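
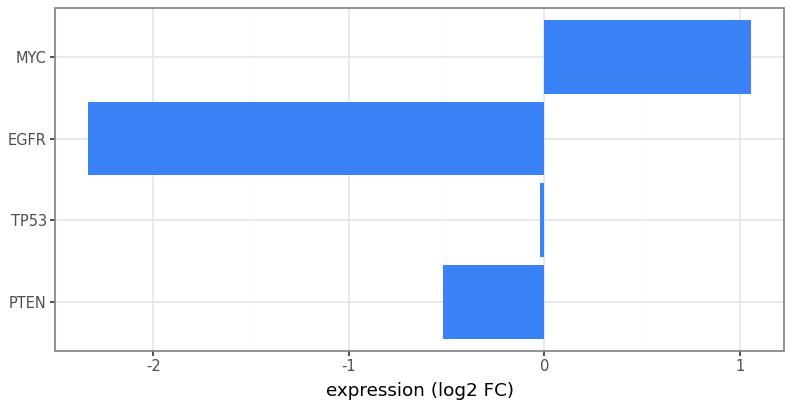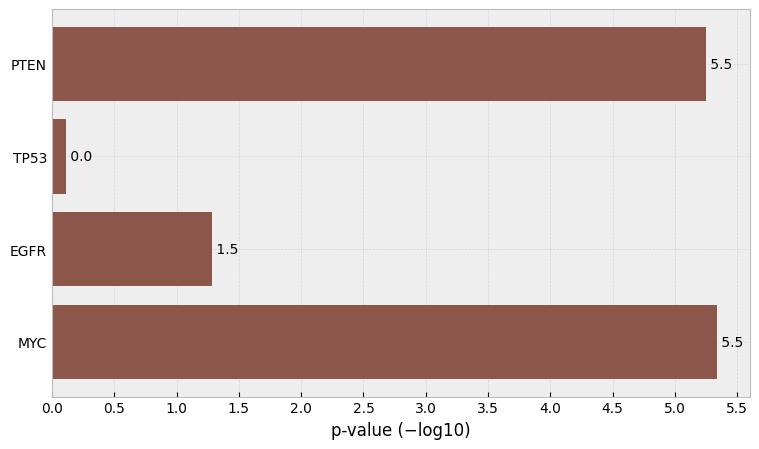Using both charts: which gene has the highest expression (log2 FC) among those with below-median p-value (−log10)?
TP53

Chart 2 median p-value (−log10) ≈ 3.5; below-median genes: TP53, EGFR. Among those, TP53 has the highest expression (log2 FC) (≈ 0).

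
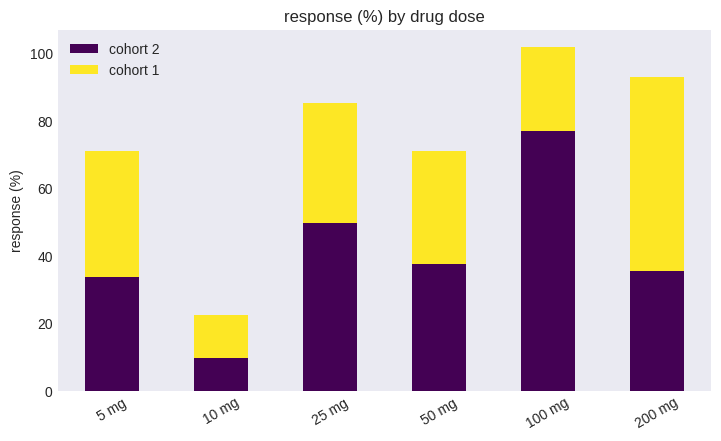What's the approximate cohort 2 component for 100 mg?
≈ 80

cohort 2 top ≈ 80, bottom ≈ 0; segment ≈ 80.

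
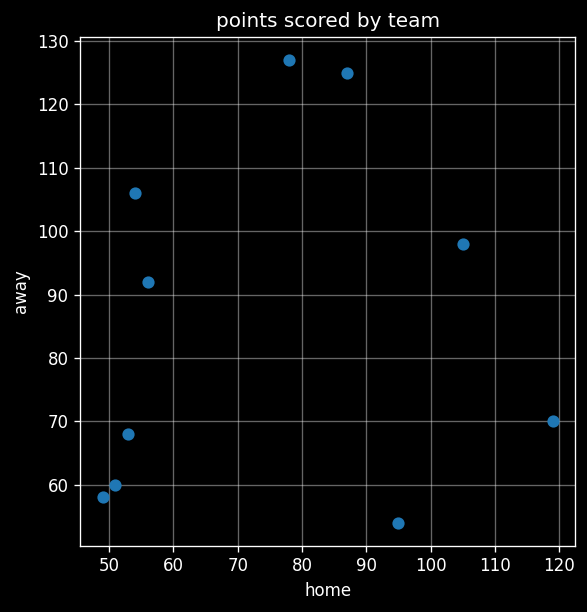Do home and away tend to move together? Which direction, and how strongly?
Points are roughly uncorrelated; weak (|r| ≈ 0.1).

no clear correlation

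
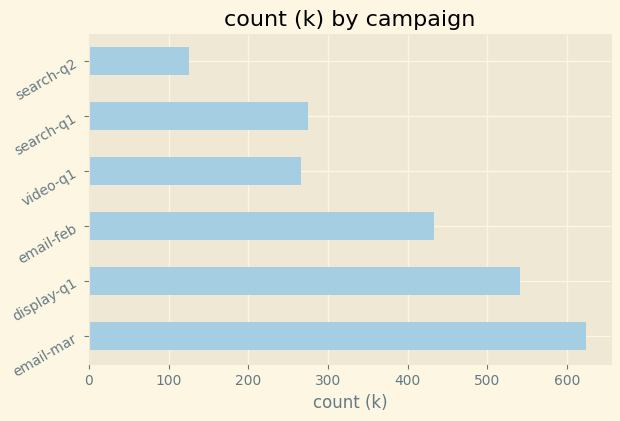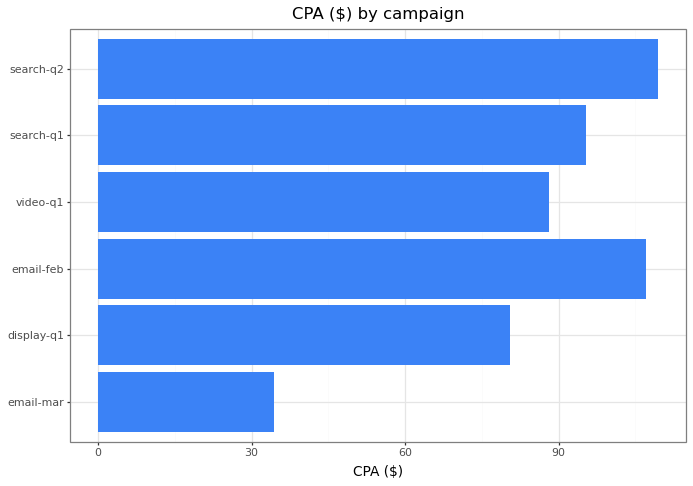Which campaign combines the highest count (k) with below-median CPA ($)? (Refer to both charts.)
email-mar

Chart 2 median CPA ($) ≈ 100; below-median campaigns: email-mar, display-q1, video-q1. Among those, email-mar has the highest count (k) (≈ 600).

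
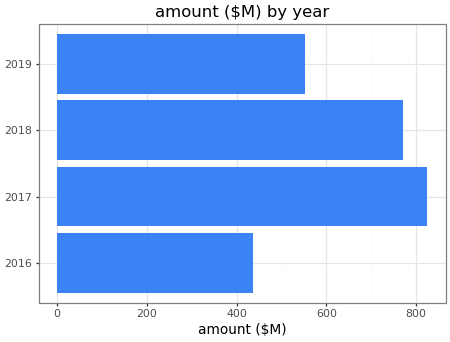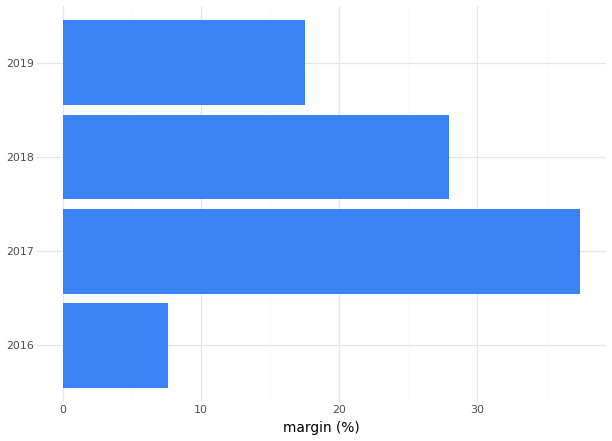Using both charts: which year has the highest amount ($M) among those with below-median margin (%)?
2019

Chart 2 median margin (%) ≈ 25; below-median years: 2016, 2019. Among those, 2019 has the highest amount ($M) (≈ 600).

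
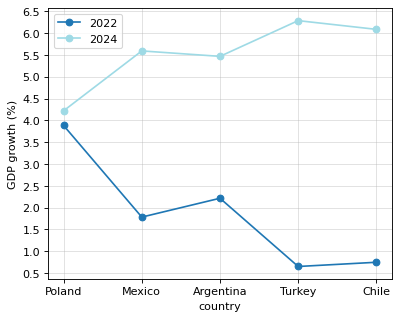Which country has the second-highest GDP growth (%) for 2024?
Chile

Top 3 for 2024: Turkey ≈ 6.5, Chile ≈ 6.0, Mexico ≈ 5.5.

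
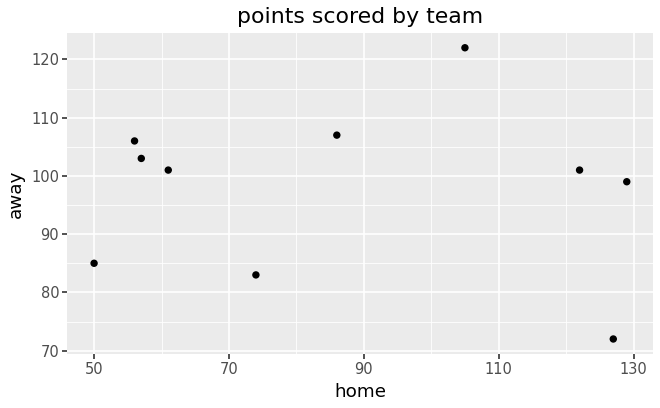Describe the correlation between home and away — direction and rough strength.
Points are roughly uncorrelated; weak (|r| ≈ 0.1).

no clear correlation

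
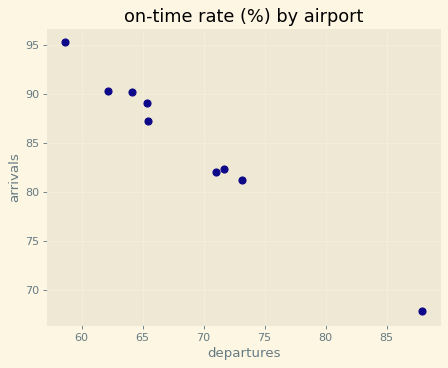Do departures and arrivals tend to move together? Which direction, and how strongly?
Points are negatively correlated; strong (|r| ≈ 1.0).

negative, strong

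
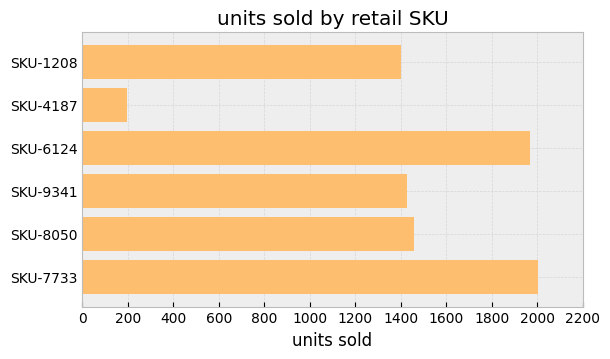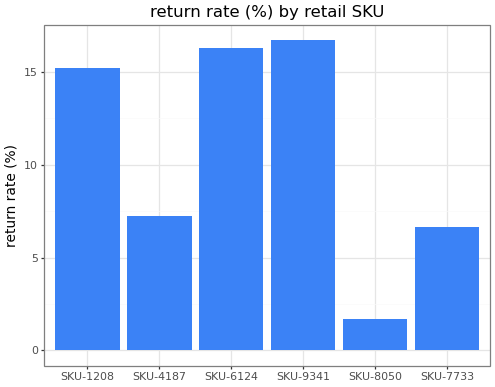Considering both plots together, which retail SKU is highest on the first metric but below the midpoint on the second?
Chart 2 median return rate (%) ≈ 12; below-median retail SKUs: SKU-4187, SKU-8050, SKU-7733. Among those, SKU-7733 has the highest units sold (≈ 2000).

SKU-7733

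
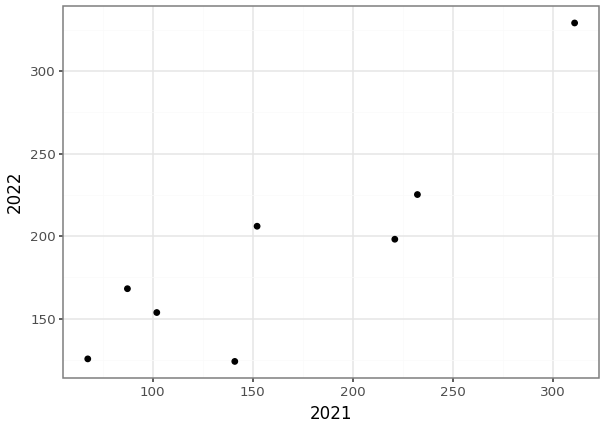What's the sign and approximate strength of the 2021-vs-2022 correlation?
Points are positively correlated; strong (|r| ≈ 0.9).

positive, strong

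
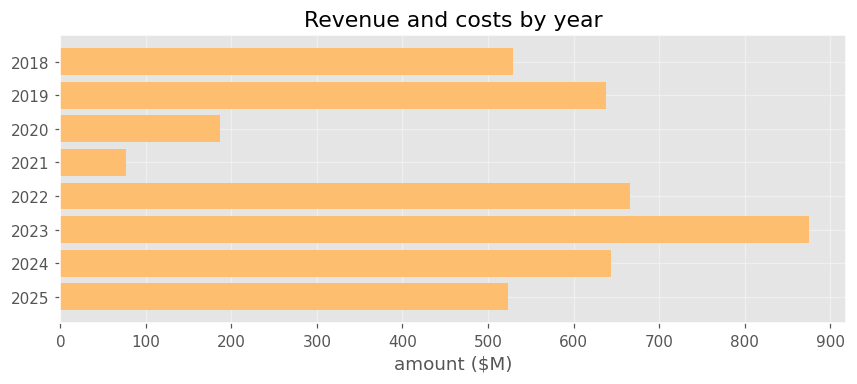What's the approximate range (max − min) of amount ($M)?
Max 2023 ≈ 900, min 2021 ≈ 100; range ≈ 800.

≈ 800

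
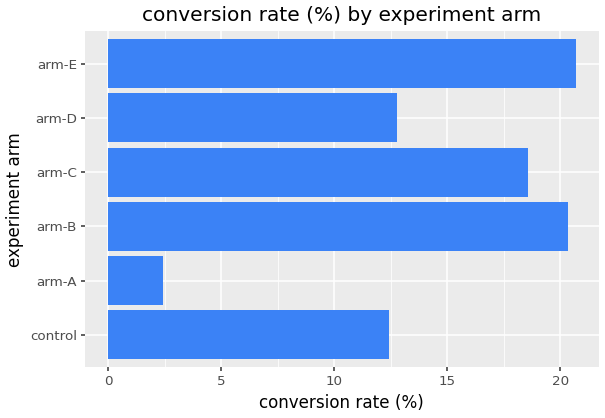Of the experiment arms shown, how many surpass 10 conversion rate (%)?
5

Above 10: control, arm-B, arm-C, arm-D, arm-E.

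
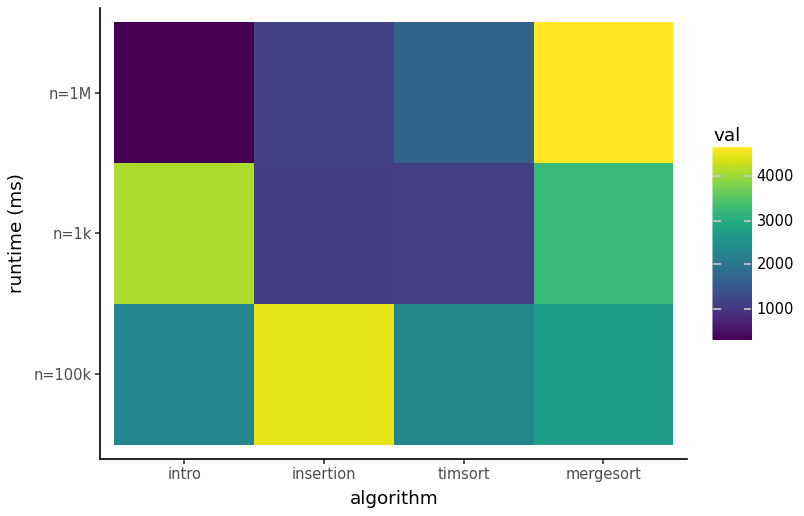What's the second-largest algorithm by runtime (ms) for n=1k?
Top 3 for n=1k: intro ≈ 4000, mergesort ≈ 3000, timsort ≈ 1000.

mergesort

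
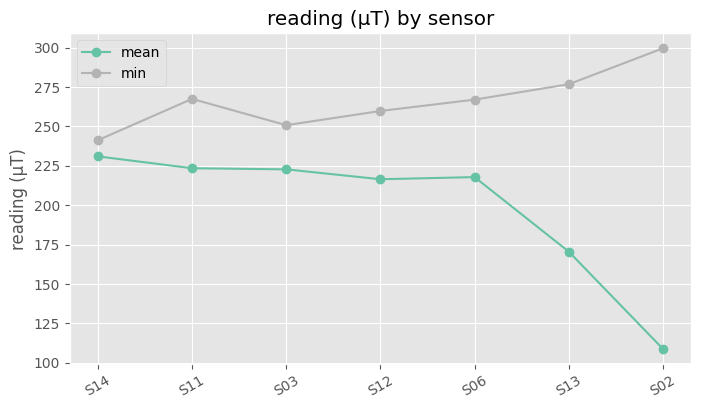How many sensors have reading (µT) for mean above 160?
Above 160: S14, S11, S03, S12, S06, S13.

6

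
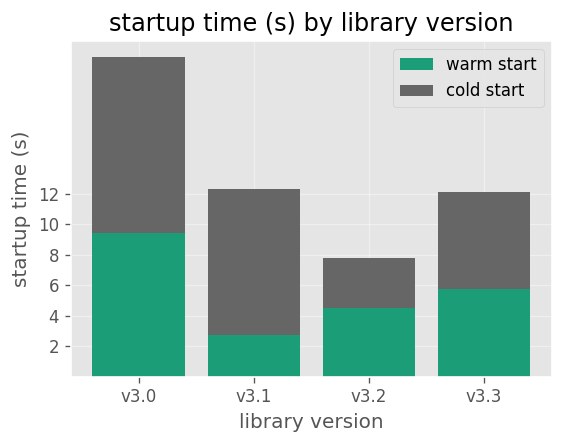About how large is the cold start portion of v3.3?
≈ 6

cold start top ≈ 12, bottom ≈ 6; segment ≈ 6.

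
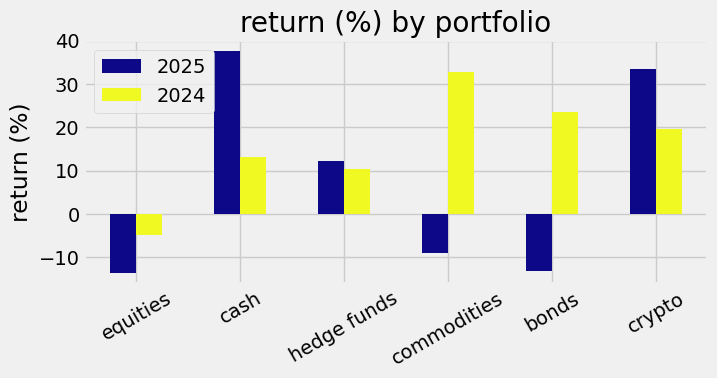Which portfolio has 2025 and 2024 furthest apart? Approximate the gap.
commodities, ≈ 45 %

commodities: 2025 ≈ -10, 2024 ≈ 35 → gap ≈ 45. Next-largest (bonds) is only ≈ 40.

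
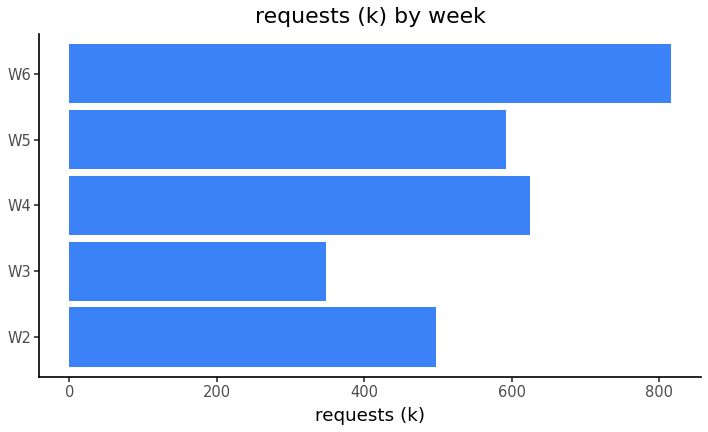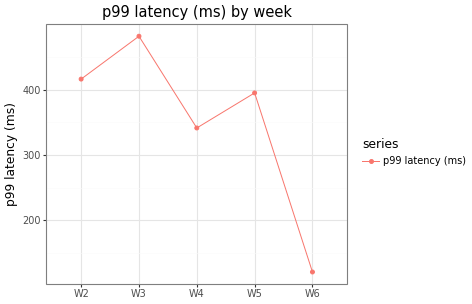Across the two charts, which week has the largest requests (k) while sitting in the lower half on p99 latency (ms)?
Chart 2 median p99 latency (ms) ≈ 400; below-median weeks: W4, W6. Among those, W6 has the highest requests (k) (≈ 800).

W6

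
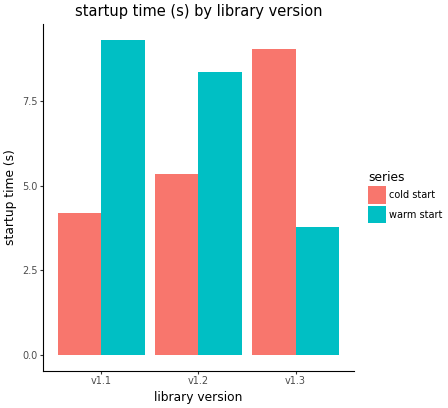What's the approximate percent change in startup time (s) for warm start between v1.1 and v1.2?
≈ -11.1%

v1.1 ≈ 9, v1.2 ≈ 8; (8 − 9) / 9 ≈ -11.1%.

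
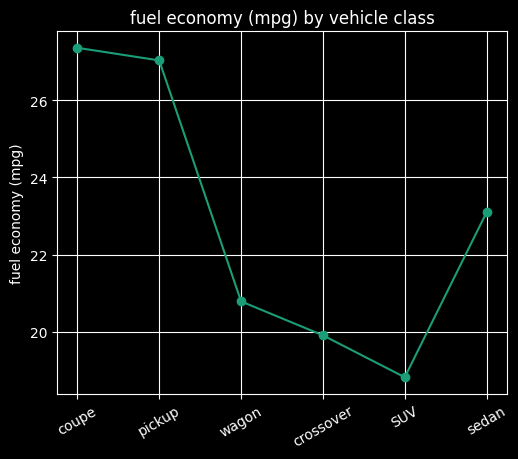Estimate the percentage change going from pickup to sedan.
≈ -14.8%

pickup ≈ 27, sedan ≈ 23; (23 − 27) / 27 ≈ -14.8%.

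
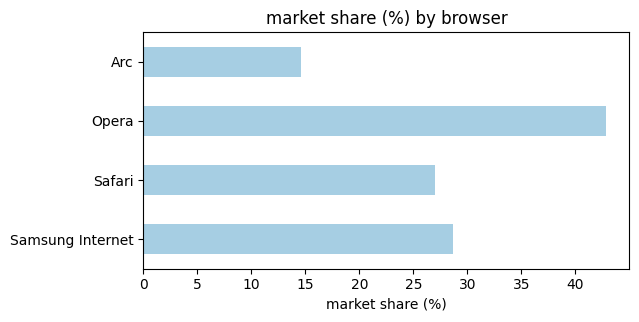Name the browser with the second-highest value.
Top 3: Opera ≈ 45, Samsung Internet ≈ 30, Safari ≈ 25.

Samsung Internet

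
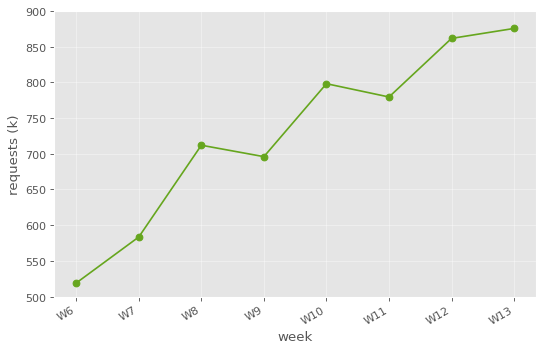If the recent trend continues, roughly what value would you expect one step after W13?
≈ 950

Last three: 800, 850, 900 → slope ≈ 50/step → next ≈ 950.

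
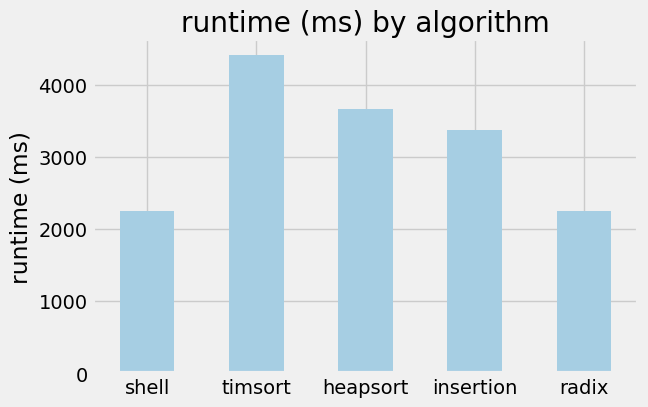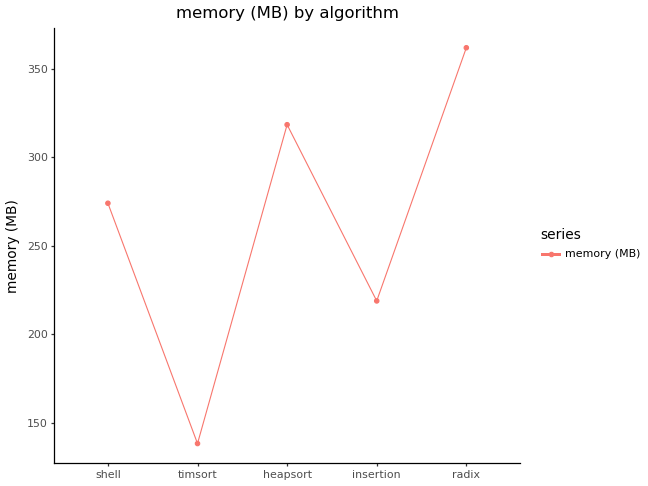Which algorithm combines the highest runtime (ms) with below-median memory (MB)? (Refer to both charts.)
Chart 2 median memory (MB) ≈ 250; below-median algorithms: timsort, insertion. Among those, timsort has the highest runtime (ms) (≈ 4500).

timsort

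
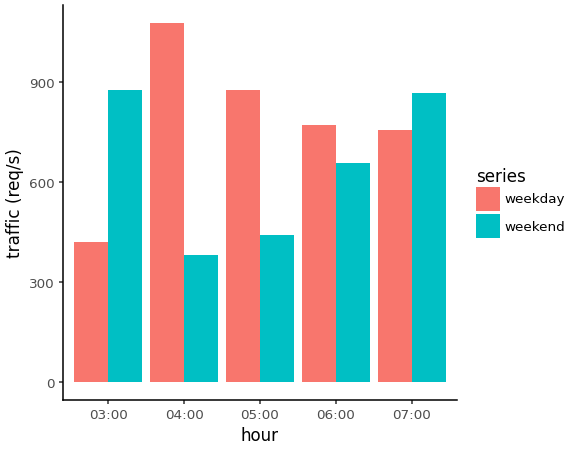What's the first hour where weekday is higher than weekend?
03:00: weekday ≈ 400 vs weekend ≈ 900 (not yet); 04:00: weekday ≈ 1100 vs weekend ≈ 400 (first crossover).

04:00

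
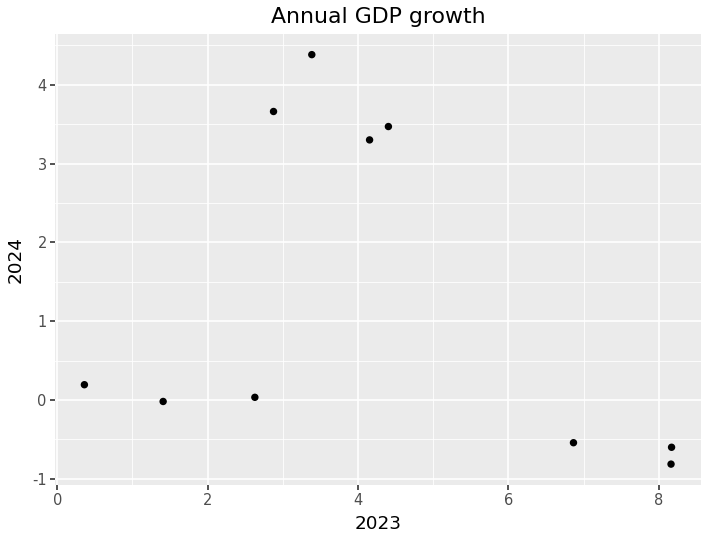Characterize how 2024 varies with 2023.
Points are negatively correlated; weak (|r| ≈ 0.3).

negative, weak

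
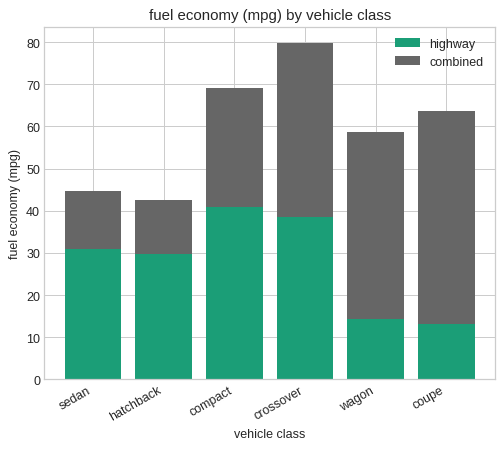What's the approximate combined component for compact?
≈ 30

combined top ≈ 70, bottom ≈ 40; segment ≈ 30.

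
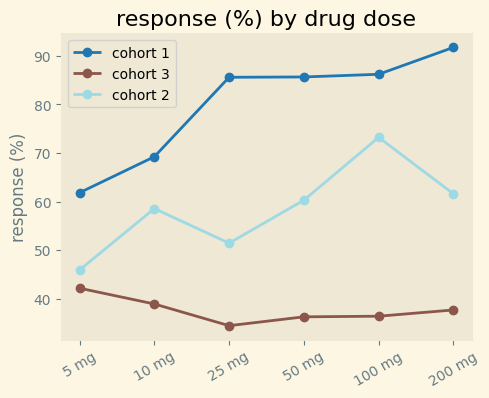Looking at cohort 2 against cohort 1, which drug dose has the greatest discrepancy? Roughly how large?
25 mg: cohort 2 ≈ 50, cohort 1 ≈ 85 → gap ≈ 35. Next-largest (200 mg) is only ≈ 30.

25 mg, ≈ 35 %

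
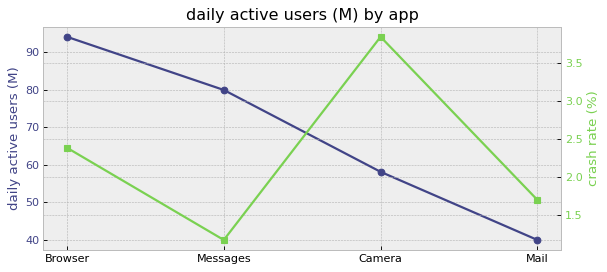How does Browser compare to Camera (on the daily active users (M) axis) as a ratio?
Browser ≈ 95, Camera ≈ 60; 95/60 ≈ 1.58.

≈ 1.58×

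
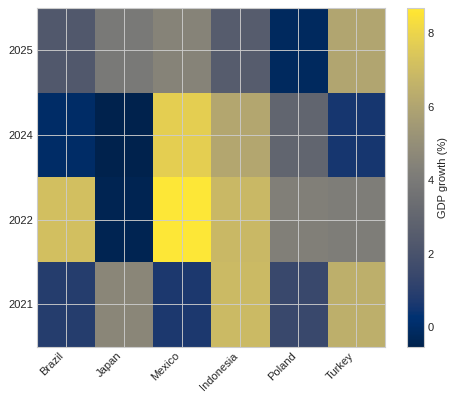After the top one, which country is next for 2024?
Top 3 for 2024: Mexico ≈ 8, Indonesia ≈ 6, Poland ≈ 3.

Indonesia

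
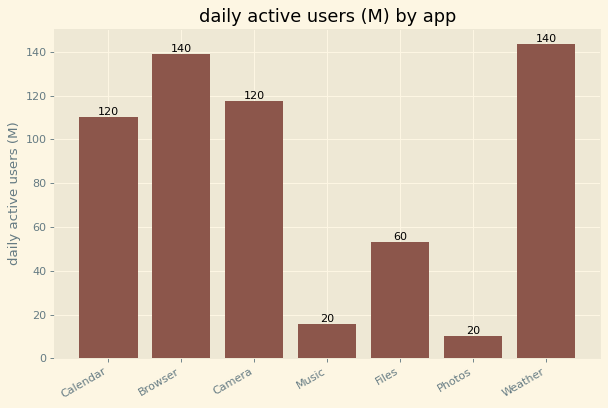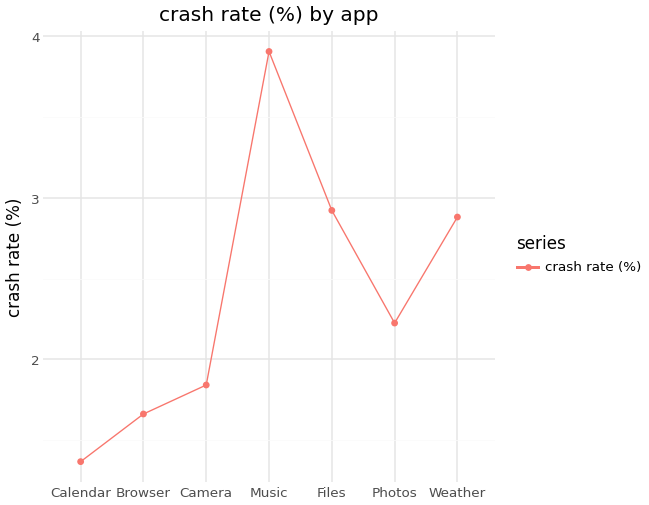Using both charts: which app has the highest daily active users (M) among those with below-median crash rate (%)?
Chart 2 median crash rate (%) ≈ 2; below-median apps: Calendar, Browser, Camera. Among those, Browser has the highest daily active users (M) (≈ 140).

Browser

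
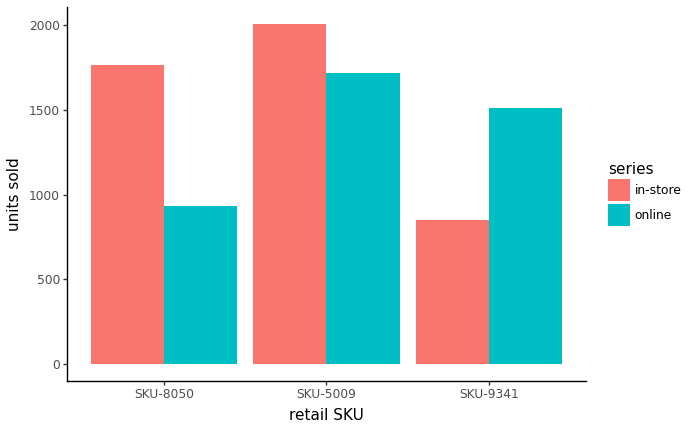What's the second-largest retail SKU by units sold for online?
Top 3 for online: SKU-5009 ≈ 1800, SKU-9341 ≈ 1600, SKU-8050 ≈ 1000.

SKU-9341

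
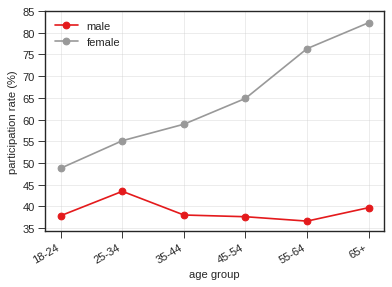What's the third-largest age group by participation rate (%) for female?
Top 4 for female: 65+ ≈ 80, 55-64 ≈ 75, 45-54 ≈ 65, 35-44 ≈ 60.

45-54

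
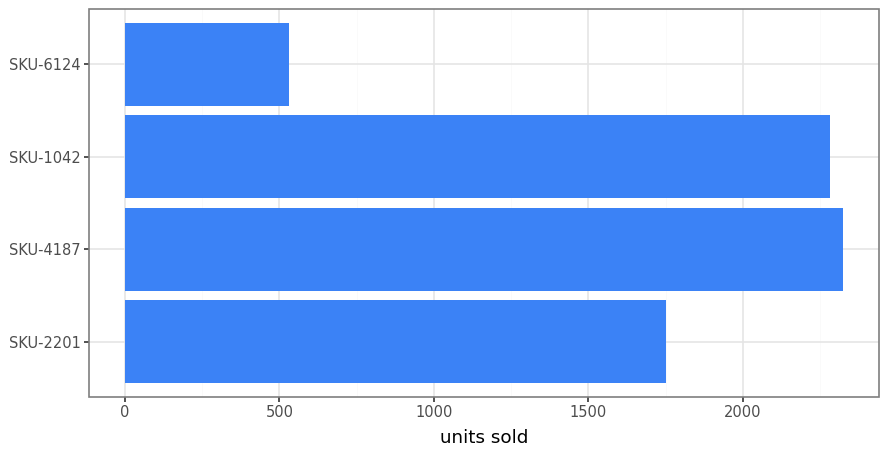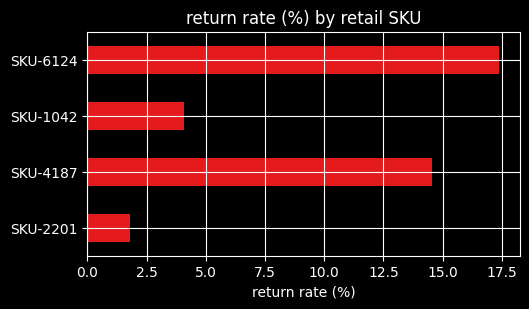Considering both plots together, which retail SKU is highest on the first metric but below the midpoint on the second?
Chart 2 median return rate (%) ≈ 10; below-median retail SKUs: SKU-2201, SKU-1042. Among those, SKU-1042 has the highest units sold (≈ 2500).

SKU-1042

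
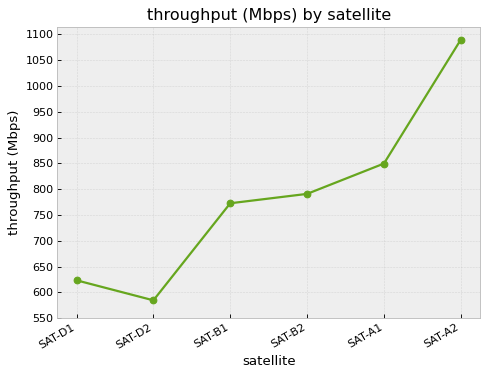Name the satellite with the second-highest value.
Top 3: SAT-A2 ≈ 1100, SAT-A1 ≈ 850, SAT-B2 ≈ 800.

SAT-A1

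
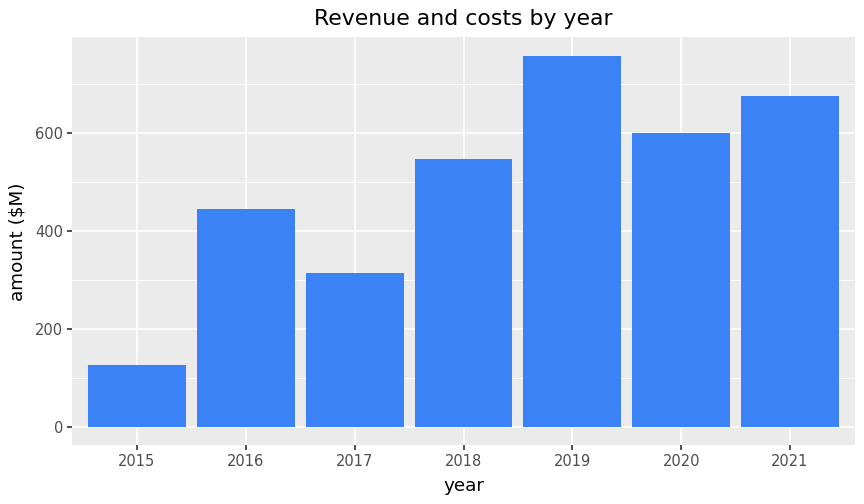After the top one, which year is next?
Top 3: 2019 ≈ 800, 2021 ≈ 700, 2020 ≈ 600.

2021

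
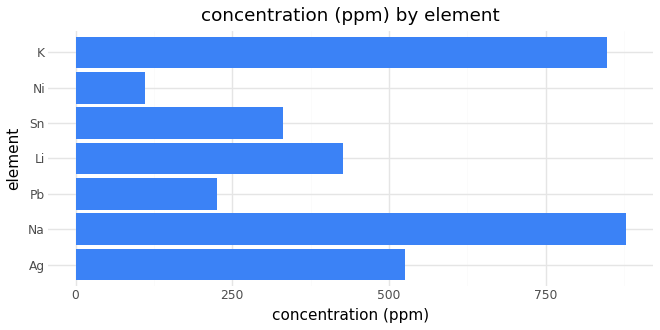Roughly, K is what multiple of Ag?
≈ 1.6×

K ≈ 800, Ag ≈ 500; 800/500 ≈ 1.6.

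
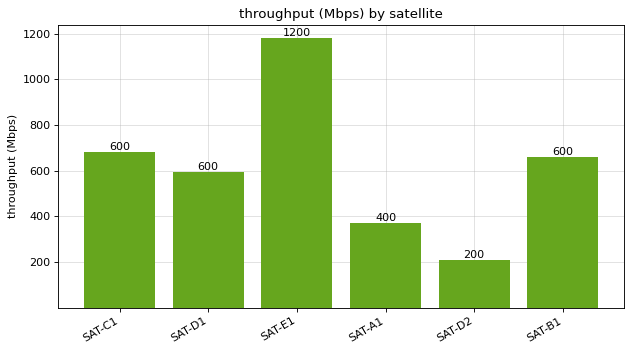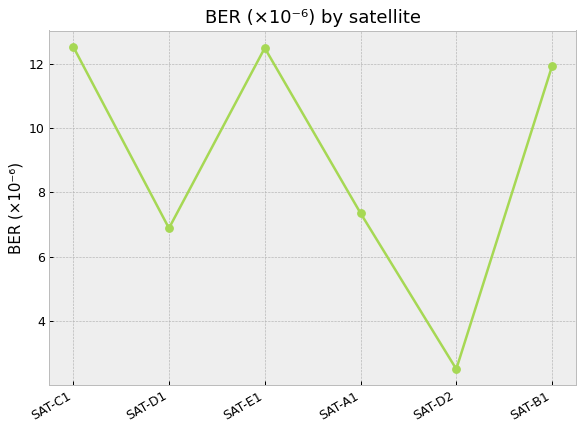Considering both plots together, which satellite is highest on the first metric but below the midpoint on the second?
SAT-D1

Chart 2 median BER (×10⁻⁶) ≈ 10; below-median satellites: SAT-D1, SAT-A1, SAT-D2. Among those, SAT-D1 has the highest throughput (Mbps) (≈ 600).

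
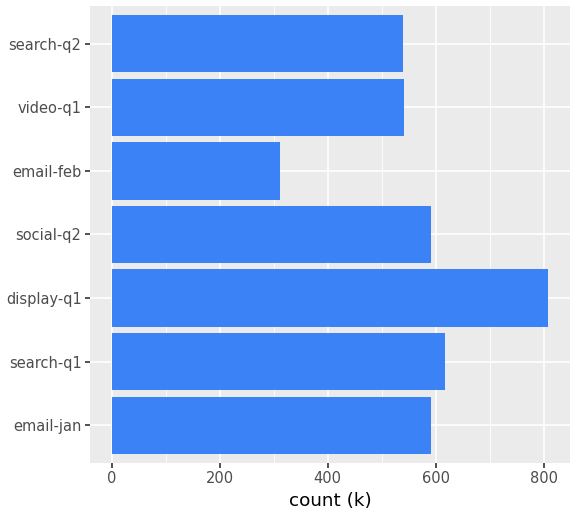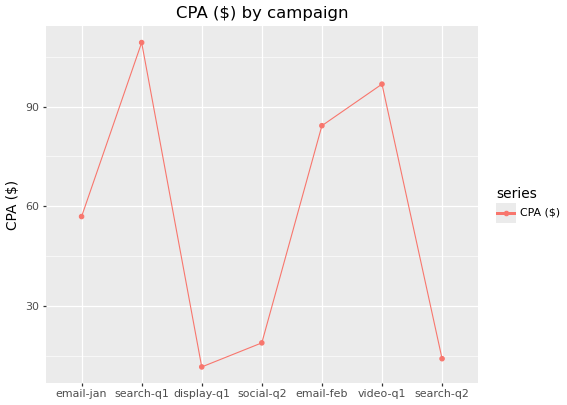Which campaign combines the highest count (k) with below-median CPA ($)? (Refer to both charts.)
Chart 2 median CPA ($) ≈ 60; below-median campaigns: display-q1, social-q2, search-q2. Among those, display-q1 has the highest count (k) (≈ 800).

display-q1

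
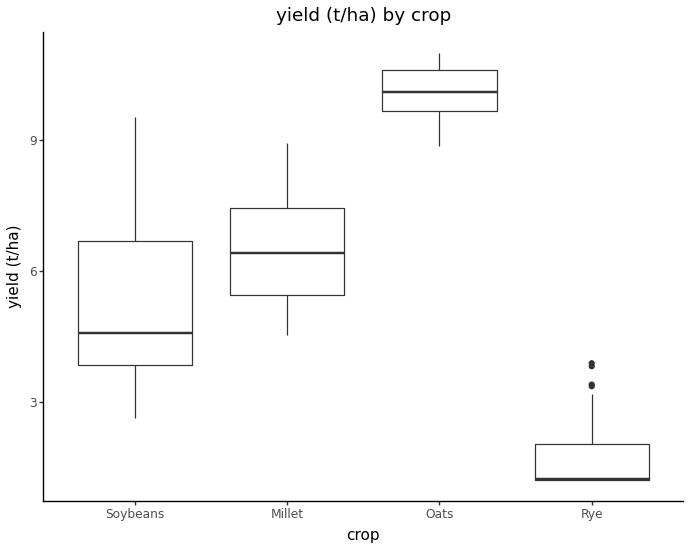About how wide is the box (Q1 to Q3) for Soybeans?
≈ 3

Q3 ≈ 7, Q1 ≈ 4; IQR ≈ 3.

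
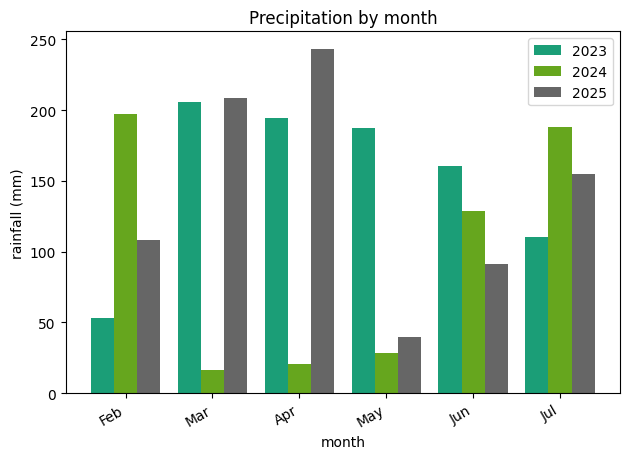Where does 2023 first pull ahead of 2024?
Mar

Feb: 2023 ≈ 50 vs 2024 ≈ 200 (not yet); Mar: 2023 ≈ 200 vs 2024 ≈ 25 (first crossover).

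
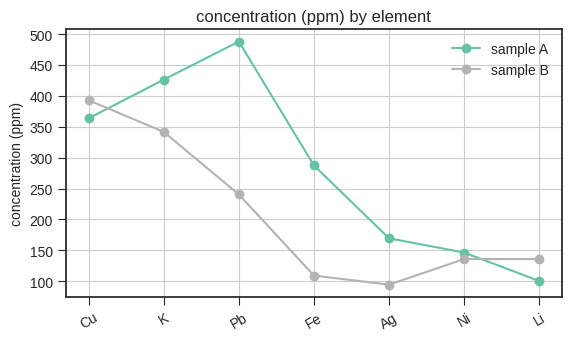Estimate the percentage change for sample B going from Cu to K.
≈ -12.5%

Cu ≈ 400, K ≈ 350; (350 − 400) / 400 ≈ -12.5%.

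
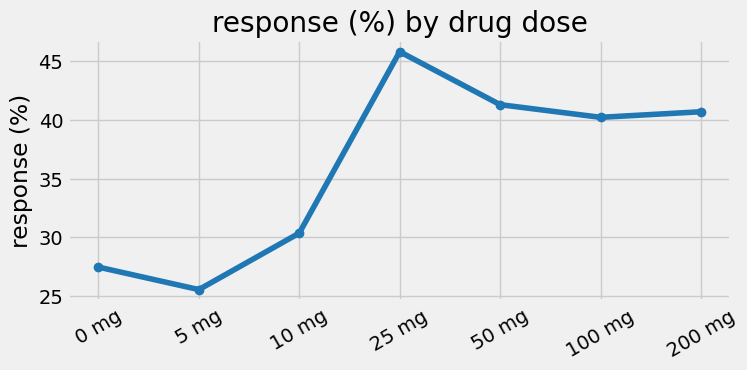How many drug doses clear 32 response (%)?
Above 32: 25 mg, 50 mg, 100 mg, 200 mg.

4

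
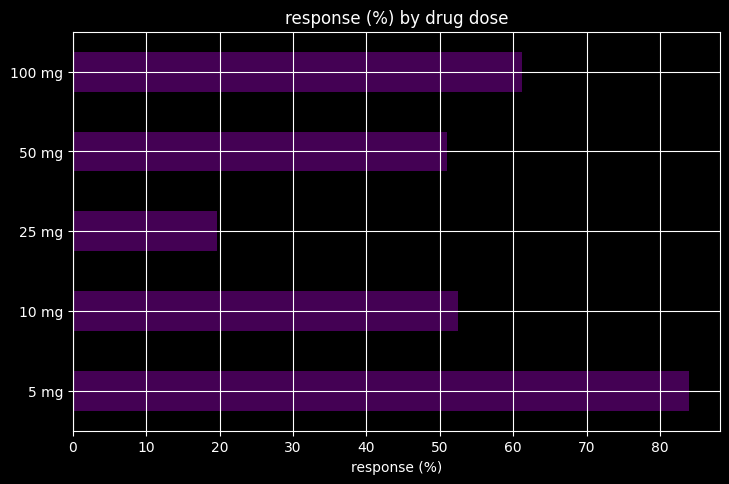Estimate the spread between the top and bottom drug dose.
Max 5 mg ≈ 80, min 25 mg ≈ 20; range ≈ 60.

≈ 60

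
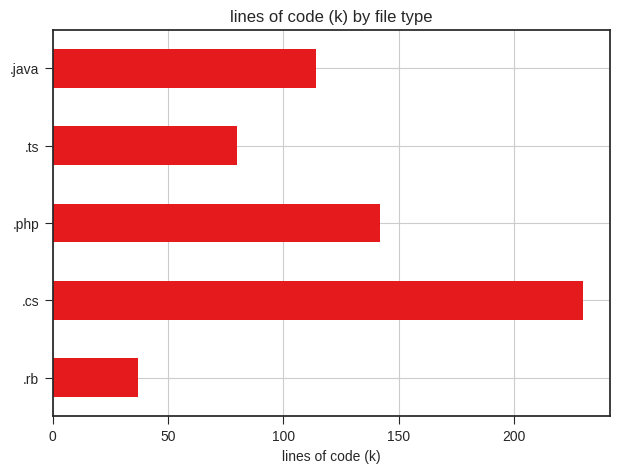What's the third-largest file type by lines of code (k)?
Top 4: .cs ≈ 220, .php ≈ 140, .java ≈ 120, .ts ≈ 80.

.java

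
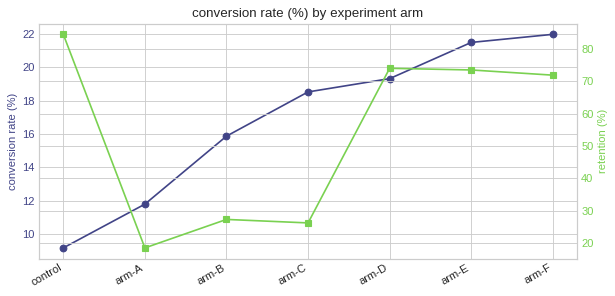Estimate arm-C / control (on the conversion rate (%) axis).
arm-C ≈ 18, control ≈ 10; 18/10 ≈ 1.8.

≈ 1.8×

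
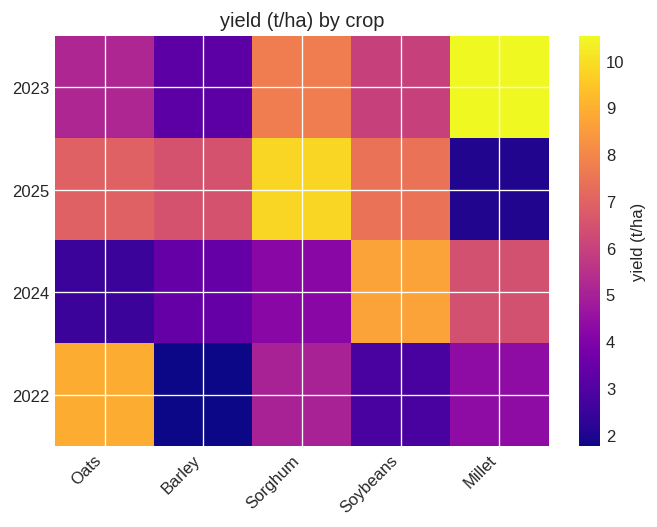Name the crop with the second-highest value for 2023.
Sorghum

Top 3 for 2023: Millet ≈ 11, Sorghum ≈ 8, Soybeans ≈ 6.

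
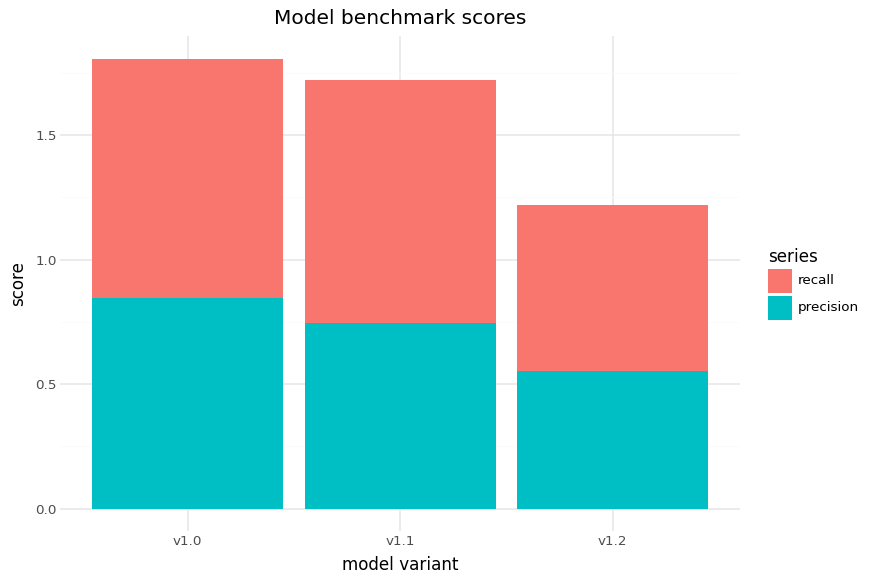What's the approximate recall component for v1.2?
recall top ≈ 1.2, bottom ≈ 0.6; segment ≈ 0.6.

≈ 0.6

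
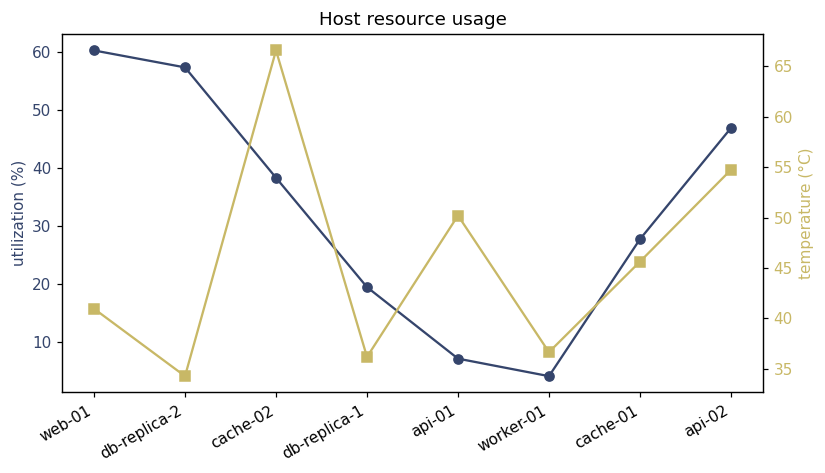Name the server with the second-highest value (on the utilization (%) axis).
Top 3 (on the utilization (%) axis): web-01 ≈ 60, db-replica-2 ≈ 55, api-02 ≈ 45.

db-replica-2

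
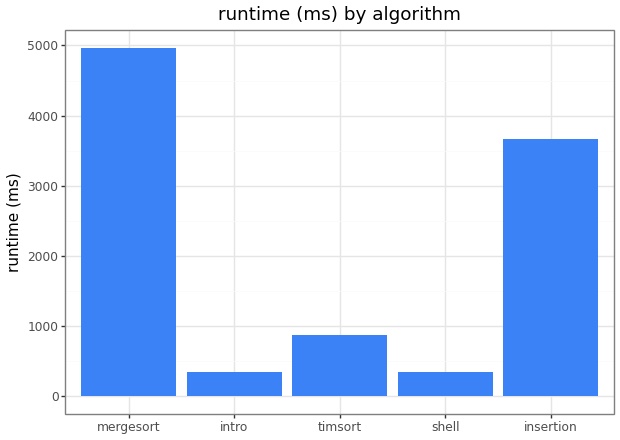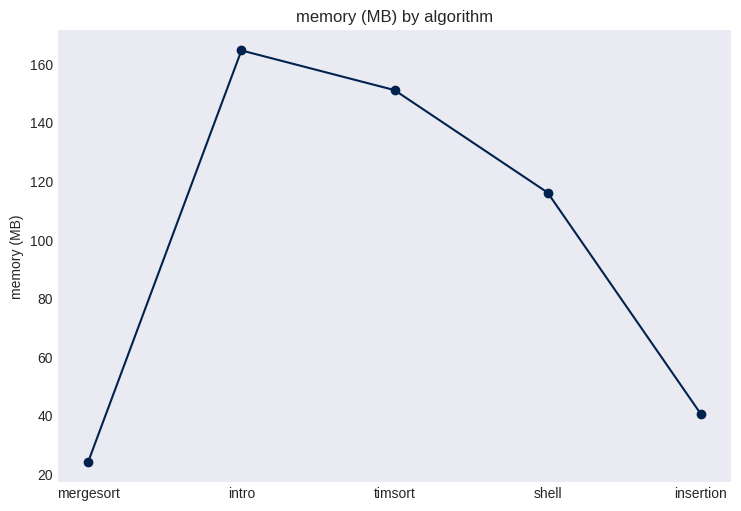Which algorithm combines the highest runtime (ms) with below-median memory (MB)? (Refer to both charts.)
Chart 2 median memory (MB) ≈ 120; below-median algorithms: mergesort, insertion. Among those, mergesort has the highest runtime (ms) (≈ 5000).

mergesort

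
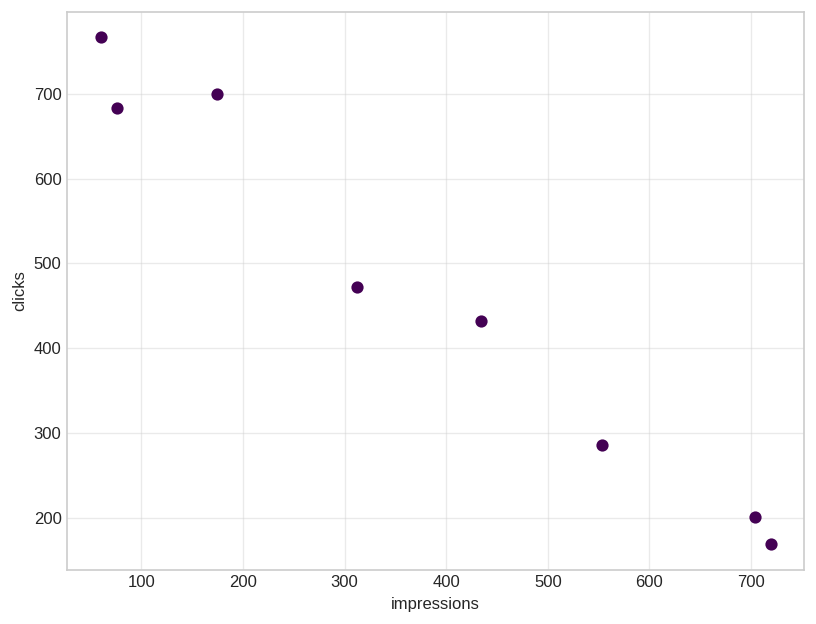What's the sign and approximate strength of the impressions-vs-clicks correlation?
Points are negatively correlated; strong (|r| ≈ 1.0).

negative, strong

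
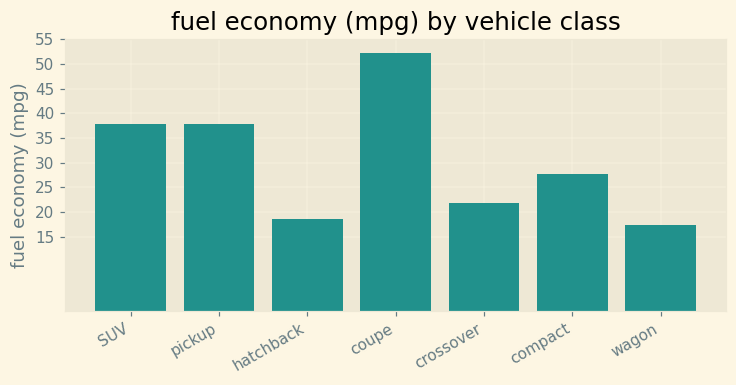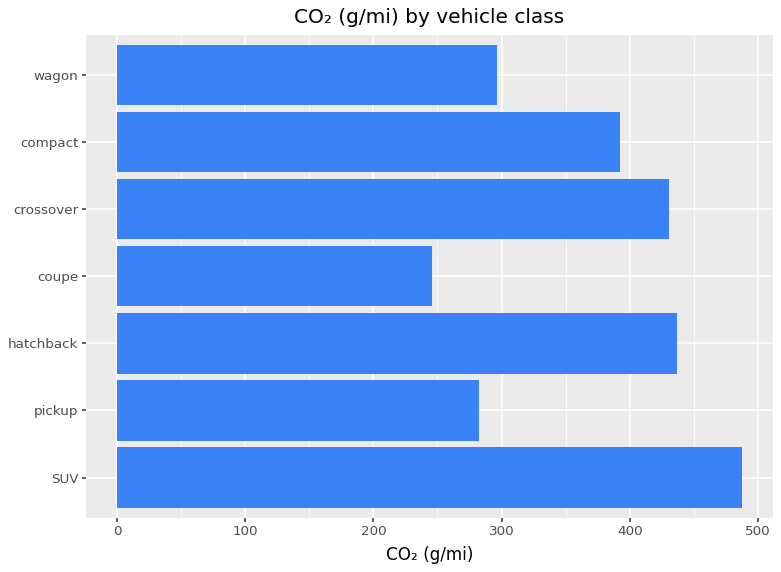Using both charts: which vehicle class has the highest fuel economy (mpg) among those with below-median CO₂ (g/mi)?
coupe

Chart 2 median CO₂ (g/mi) ≈ 400; below-median vehicle classes: pickup, coupe, wagon. Among those, coupe has the highest fuel economy (mpg) (≈ 50).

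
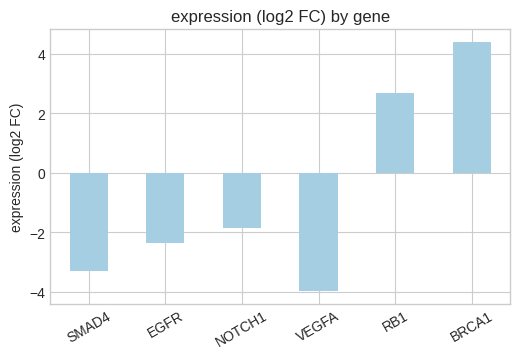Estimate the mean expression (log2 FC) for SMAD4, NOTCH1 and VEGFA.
(-3 + -2 + -4) / 3 ≈ -3.

≈ -3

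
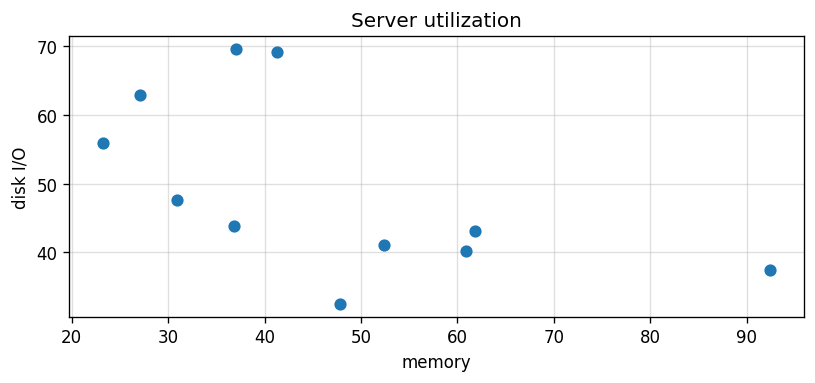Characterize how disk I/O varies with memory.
negative, moderate

Points are negatively correlated; moderate (|r| ≈ 0.6).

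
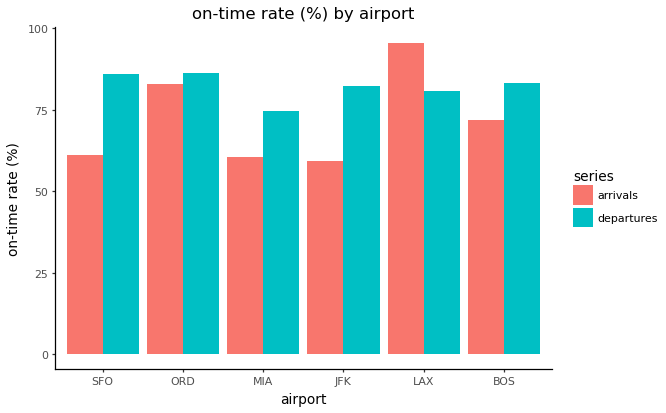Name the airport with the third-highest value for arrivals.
BOS

Top 4 for arrivals: LAX ≈ 100, ORD ≈ 80, BOS ≈ 70, SFO ≈ 60.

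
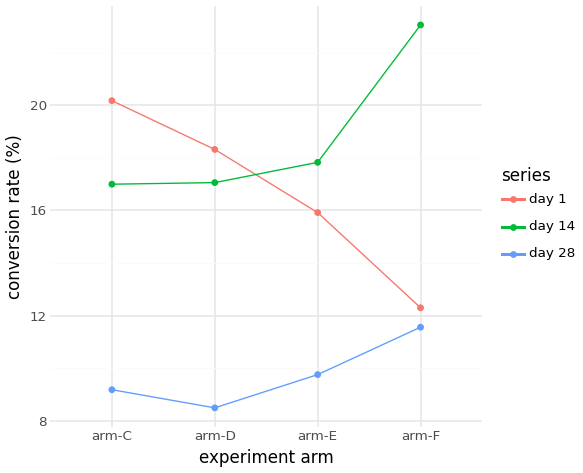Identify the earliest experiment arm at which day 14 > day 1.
arm-D: day 14 ≈ 18 vs day 1 ≈ 18 (not yet); arm-E: day 14 ≈ 18 vs day 1 ≈ 16 (first crossover).

arm-E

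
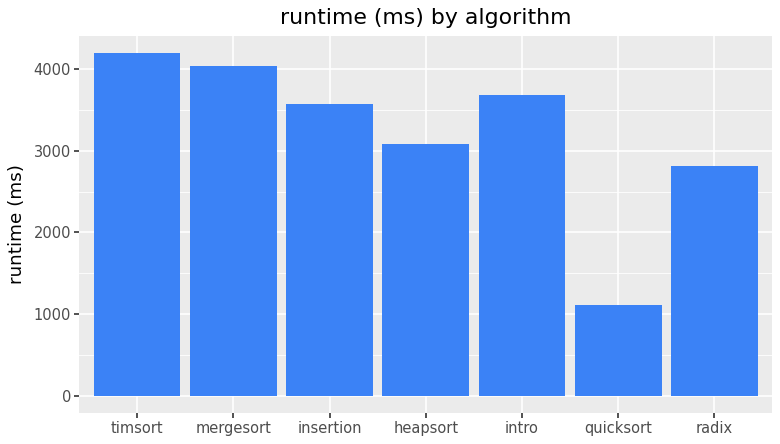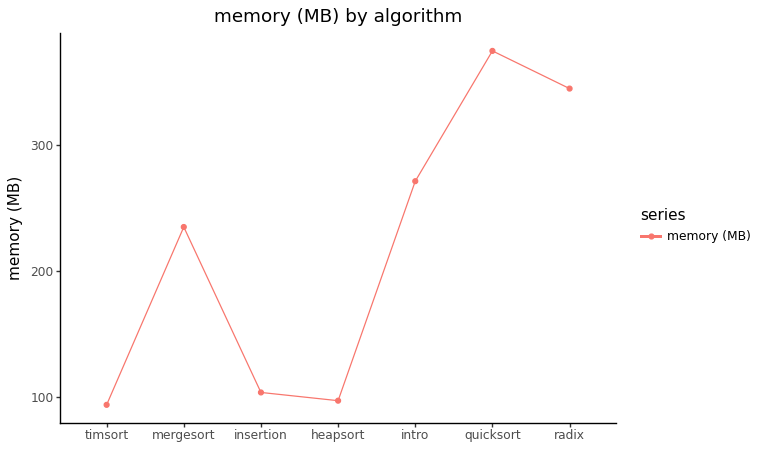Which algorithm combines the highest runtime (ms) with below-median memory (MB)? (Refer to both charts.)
Chart 2 median memory (MB) ≈ 250; below-median algorithms: timsort, insertion, heapsort. Among those, timsort has the highest runtime (ms) (≈ 4000).

timsort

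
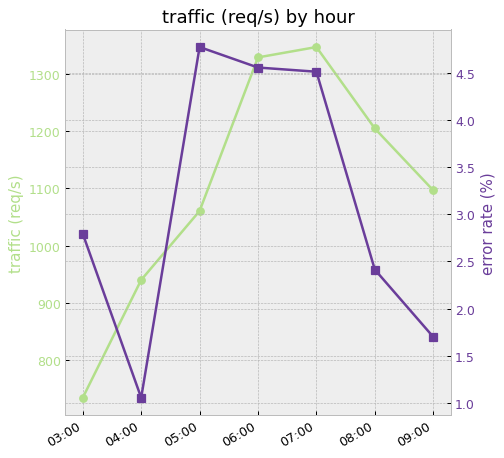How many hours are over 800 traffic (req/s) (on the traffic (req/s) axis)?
6

Above 800: 04:00, 05:00, 06:00, 07:00, 08:00, 09:00.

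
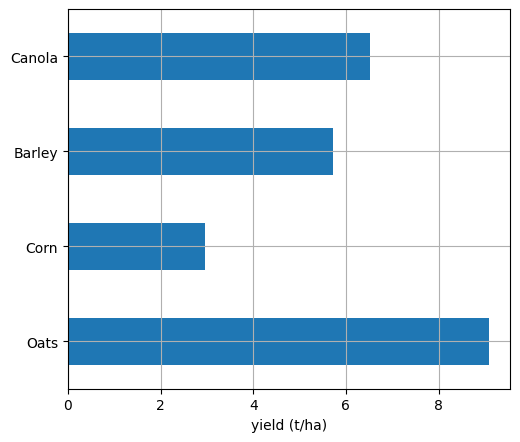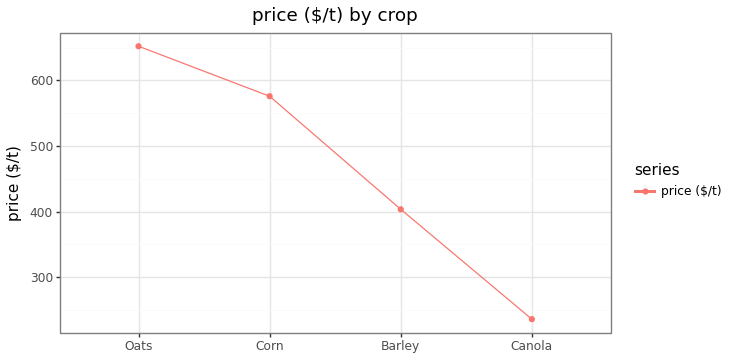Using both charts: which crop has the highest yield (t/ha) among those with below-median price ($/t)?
Chart 2 median price ($/t) ≈ 500; below-median crops: Barley, Canola. Among those, Canola has the highest yield (t/ha) (≈ 7).

Canola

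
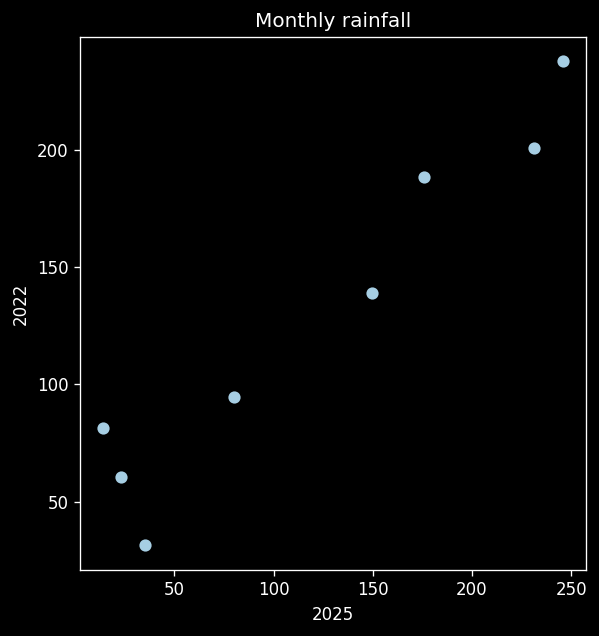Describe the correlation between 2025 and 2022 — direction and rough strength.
Points are positively correlated; strong (|r| ≈ 1.0).

positive, strong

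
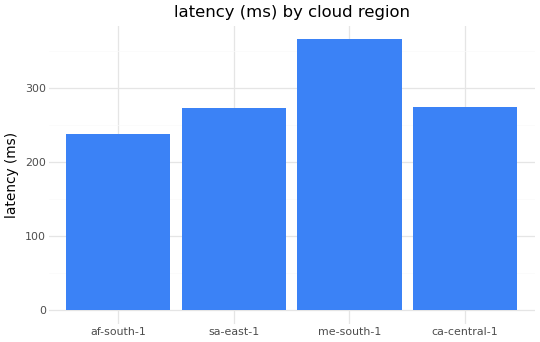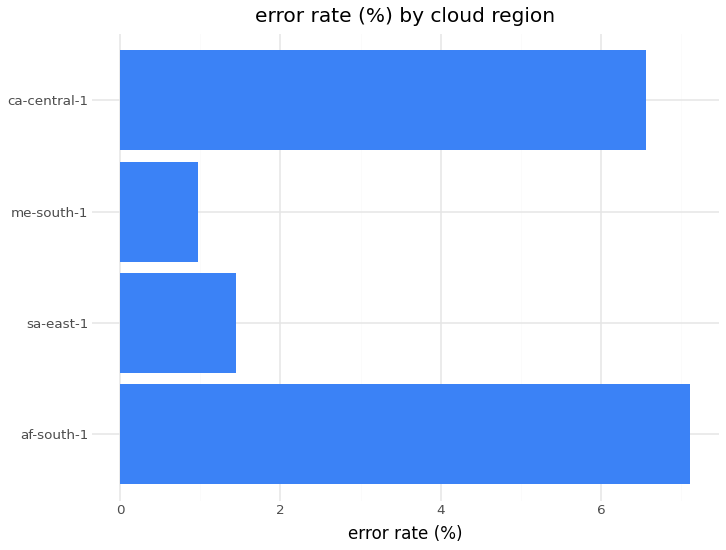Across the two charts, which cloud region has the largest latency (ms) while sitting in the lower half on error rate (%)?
me-south-1

Chart 2 median error rate (%) ≈ 4; below-median cloud regions: sa-east-1, me-south-1. Among those, me-south-1 has the highest latency (ms) (≈ 350).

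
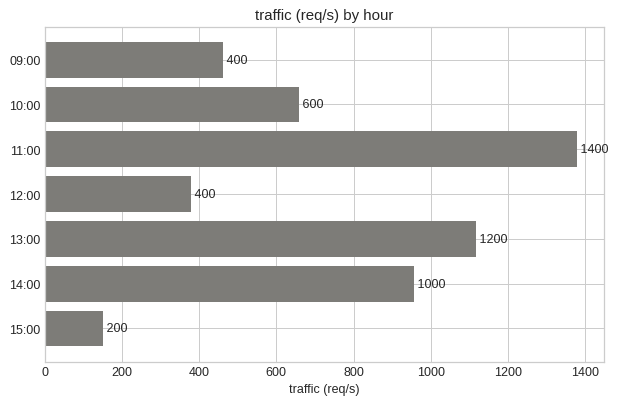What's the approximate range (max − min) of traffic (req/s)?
Max 11:00 ≈ 1400, min 15:00 ≈ 200; range ≈ 1200.

≈ 1200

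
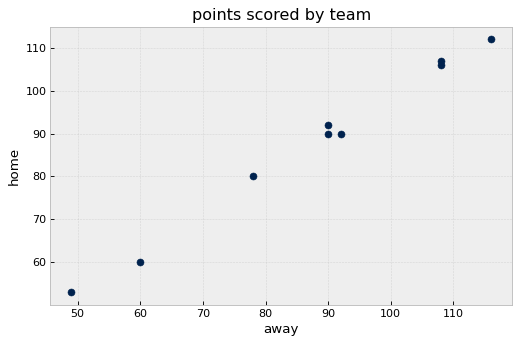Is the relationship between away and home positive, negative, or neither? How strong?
Points are positively correlated; strong (|r| ≈ 1.0).

positive, strong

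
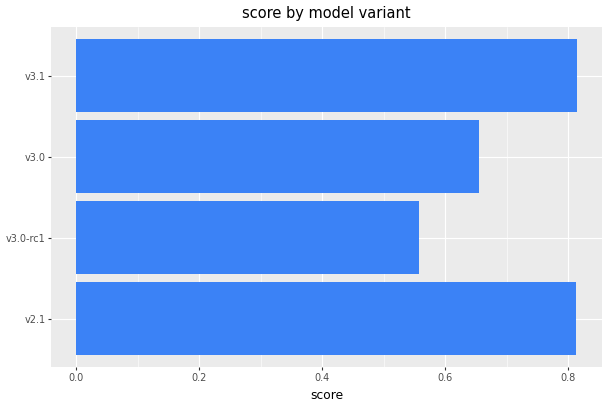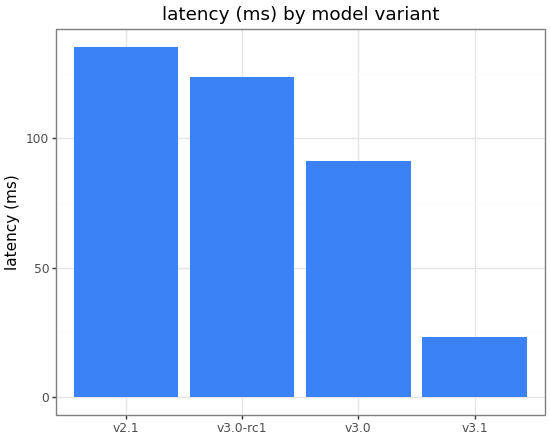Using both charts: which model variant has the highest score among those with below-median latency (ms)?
v3.1

Chart 2 median latency (ms) ≈ 100; below-median model variants: v3.0, v3.1. Among those, v3.1 has the highest score (≈ 0.8).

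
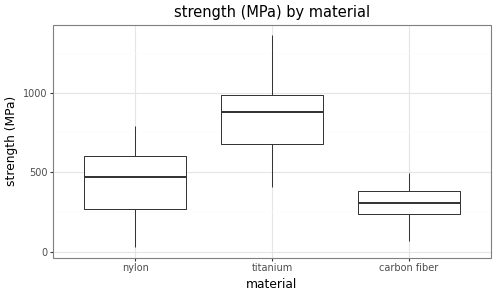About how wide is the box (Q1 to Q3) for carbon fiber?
Q3 ≈ 400, Q1 ≈ 250; IQR ≈ 150.

≈ 150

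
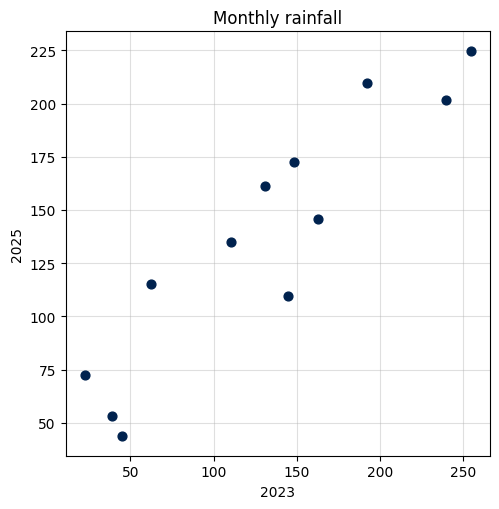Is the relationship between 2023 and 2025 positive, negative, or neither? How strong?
Points are positively correlated; strong (|r| ≈ 0.9).

positive, strong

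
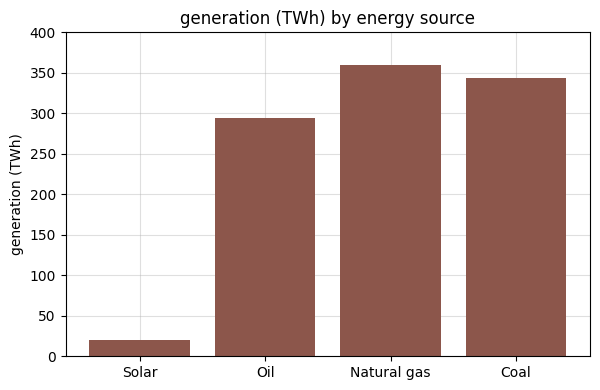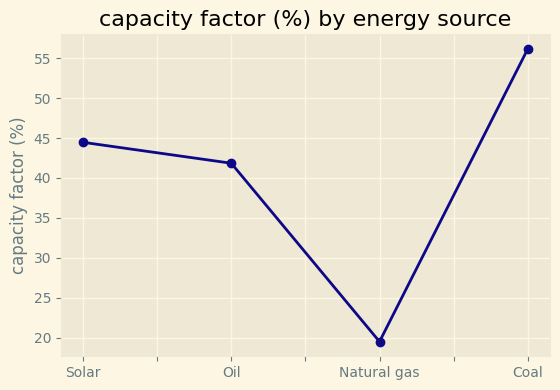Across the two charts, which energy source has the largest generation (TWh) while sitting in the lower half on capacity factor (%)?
Chart 2 median capacity factor (%) ≈ 40; below-median energy sources: Oil, Natural gas. Among those, Natural gas has the highest generation (TWh) (≈ 350).

Natural gas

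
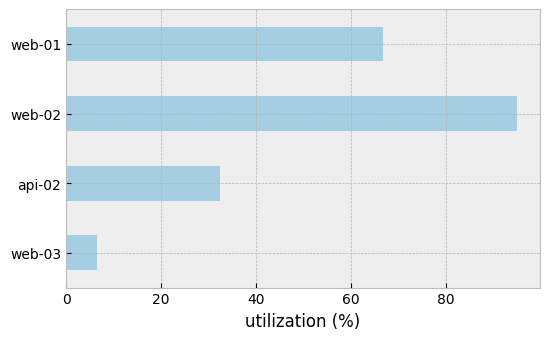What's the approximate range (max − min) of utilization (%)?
Max web-02 ≈ 100, min web-03 ≈ 10; range ≈ 90.

≈ 90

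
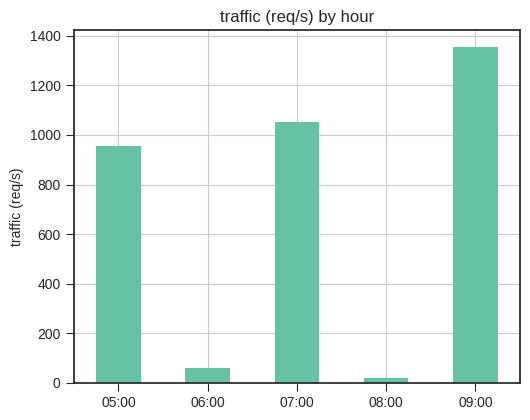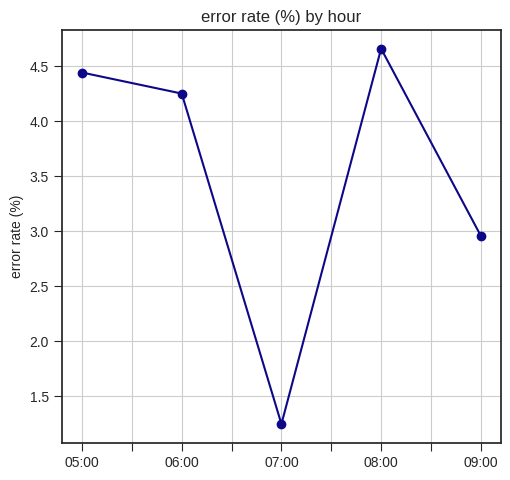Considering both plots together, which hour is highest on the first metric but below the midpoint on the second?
Chart 2 median error rate (%) ≈ 4; below-median hours: 07:00, 09:00. Among those, 09:00 has the highest traffic (req/s) (≈ 1400).

09:00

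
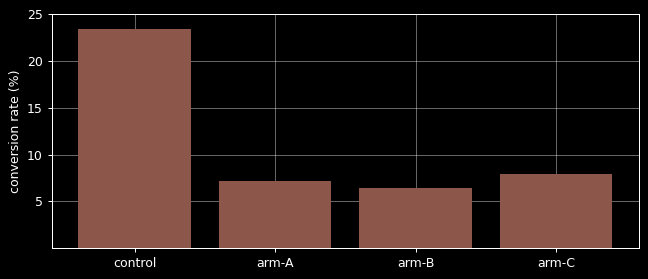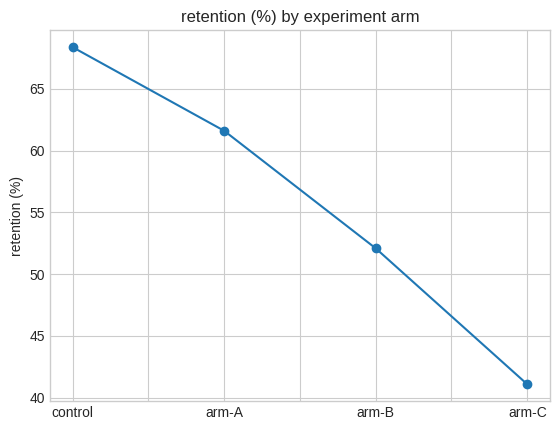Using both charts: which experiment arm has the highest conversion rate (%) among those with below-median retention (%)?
arm-C

Chart 2 median retention (%) ≈ 60; below-median experiment arms: arm-B, arm-C. Among those, arm-C has the highest conversion rate (%) (≈ 10).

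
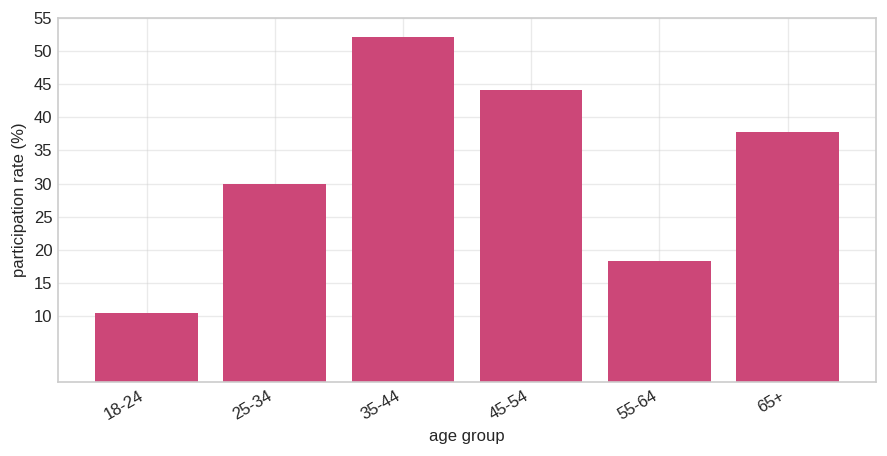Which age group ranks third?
Top 4: 35-44 ≈ 50, 45-54 ≈ 45, 65+ ≈ 40, 25-34 ≈ 30.

65+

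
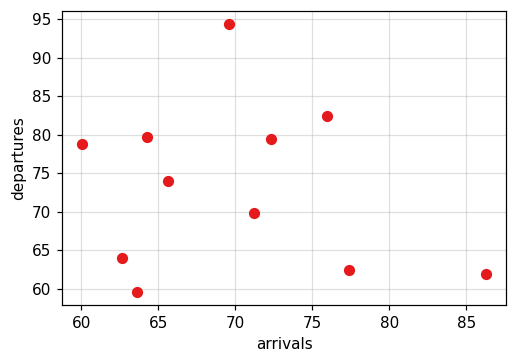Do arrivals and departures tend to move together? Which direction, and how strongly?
no clear correlation

Points are roughly uncorrelated; weak (|r| ≈ 0.2).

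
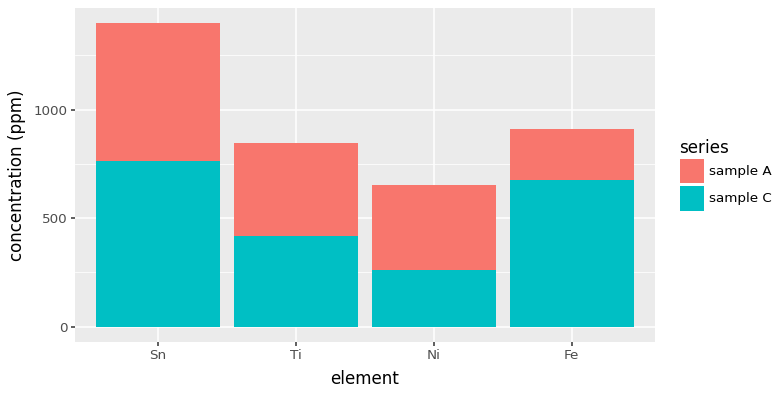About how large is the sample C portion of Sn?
≈ 800

sample C top ≈ 800, bottom ≈ 0; segment ≈ 800.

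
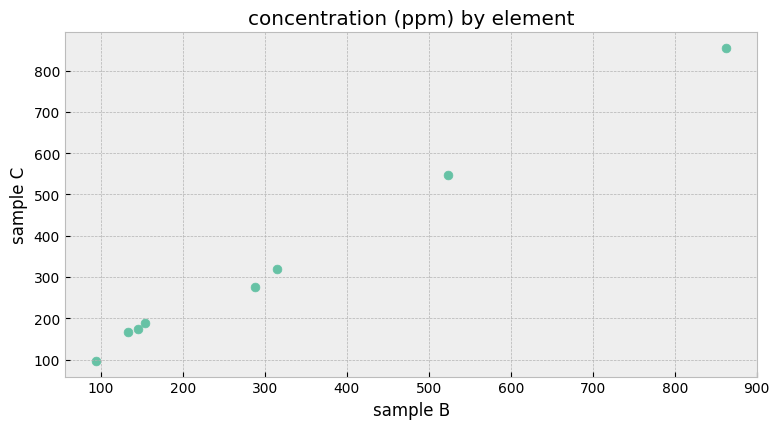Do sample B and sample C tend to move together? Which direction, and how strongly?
positive, strong

Points are positively correlated; strong (|r| ≈ 1.0).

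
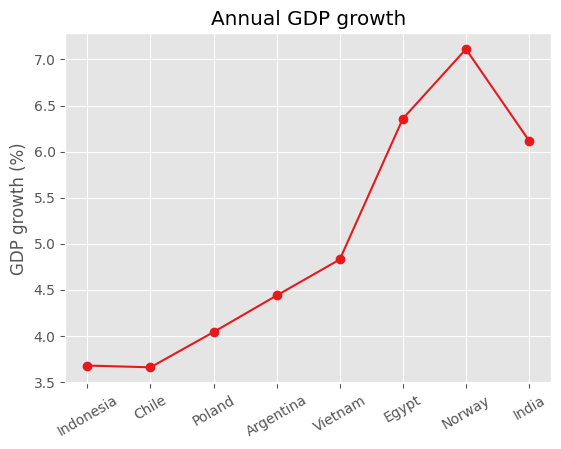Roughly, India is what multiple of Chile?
India ≈ 6.0, Chile ≈ 3.5; 6.0/3.5 ≈ 1.71.

≈ 1.71×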